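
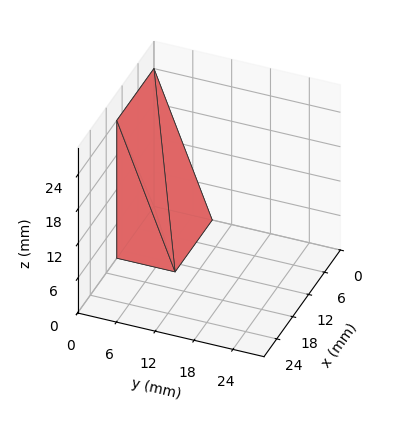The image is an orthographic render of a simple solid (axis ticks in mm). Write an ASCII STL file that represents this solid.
Reading the render: the shape is a wedge (ramp): 14 × 9 mm base, rising to 24 mm along the y=0 edge and sloping linearly to z=0 at y=9 (dimensions read to the nearest mm from the axis ticks). For the STL, each face is triangulated and given an outward normal.

solid part
  facet normal 0.0000 0.0000 -1.0000
    outer loop
      vertex 14.00 9.00 0.00
      vertex 14.00 0.00 0.00
      vertex 0.00 0.00 0.00
    endloop
  endfacet
  facet normal 0.0000 0.0000 -1.0000
    outer loop
      vertex 0.00 9.00 0.00
      vertex 14.00 9.00 0.00
      vertex 0.00 0.00 0.00
    endloop
  endfacet
  facet normal 0.0000 -1.0000 0.0000
    outer loop
      vertex 0.00 0.00 0.00
      vertex 14.00 0.00 0.00
      vertex 14.00 0.00 24.00
    endloop
  endfacet
  facet normal 0.0000 -1.0000 0.0000
    outer loop
      vertex 0.00 0.00 0.00
      vertex 14.00 0.00 24.00
      vertex 0.00 0.00 24.00
    endloop
  endfacet
  facet normal 0.0000 0.9363 0.3511
    outer loop
      vertex 0.00 0.00 24.00
      vertex 14.00 0.00 24.00
      vertex 14.00 9.00 0.00
    endloop
  endfacet
  facet normal 0.0000 0.9363 0.3511
    outer loop
      vertex 0.00 0.00 24.00
      vertex 14.00 9.00 0.00
      vertex 0.00 9.00 0.00
    endloop
  endfacet
  facet normal -1.0000 0.0000 0.0000
    outer loop
      vertex 0.00 0.00 24.00
      vertex 0.00 9.00 0.00
      vertex 0.00 0.00 0.00
    endloop
  endfacet
  facet normal 1.0000 0.0000 0.0000
    outer loop
      vertex 14.00 0.00 0.00
      vertex 14.00 9.00 0.00
      vertex 14.00 0.00 24.00
    endloop
  endfacet
endsolid part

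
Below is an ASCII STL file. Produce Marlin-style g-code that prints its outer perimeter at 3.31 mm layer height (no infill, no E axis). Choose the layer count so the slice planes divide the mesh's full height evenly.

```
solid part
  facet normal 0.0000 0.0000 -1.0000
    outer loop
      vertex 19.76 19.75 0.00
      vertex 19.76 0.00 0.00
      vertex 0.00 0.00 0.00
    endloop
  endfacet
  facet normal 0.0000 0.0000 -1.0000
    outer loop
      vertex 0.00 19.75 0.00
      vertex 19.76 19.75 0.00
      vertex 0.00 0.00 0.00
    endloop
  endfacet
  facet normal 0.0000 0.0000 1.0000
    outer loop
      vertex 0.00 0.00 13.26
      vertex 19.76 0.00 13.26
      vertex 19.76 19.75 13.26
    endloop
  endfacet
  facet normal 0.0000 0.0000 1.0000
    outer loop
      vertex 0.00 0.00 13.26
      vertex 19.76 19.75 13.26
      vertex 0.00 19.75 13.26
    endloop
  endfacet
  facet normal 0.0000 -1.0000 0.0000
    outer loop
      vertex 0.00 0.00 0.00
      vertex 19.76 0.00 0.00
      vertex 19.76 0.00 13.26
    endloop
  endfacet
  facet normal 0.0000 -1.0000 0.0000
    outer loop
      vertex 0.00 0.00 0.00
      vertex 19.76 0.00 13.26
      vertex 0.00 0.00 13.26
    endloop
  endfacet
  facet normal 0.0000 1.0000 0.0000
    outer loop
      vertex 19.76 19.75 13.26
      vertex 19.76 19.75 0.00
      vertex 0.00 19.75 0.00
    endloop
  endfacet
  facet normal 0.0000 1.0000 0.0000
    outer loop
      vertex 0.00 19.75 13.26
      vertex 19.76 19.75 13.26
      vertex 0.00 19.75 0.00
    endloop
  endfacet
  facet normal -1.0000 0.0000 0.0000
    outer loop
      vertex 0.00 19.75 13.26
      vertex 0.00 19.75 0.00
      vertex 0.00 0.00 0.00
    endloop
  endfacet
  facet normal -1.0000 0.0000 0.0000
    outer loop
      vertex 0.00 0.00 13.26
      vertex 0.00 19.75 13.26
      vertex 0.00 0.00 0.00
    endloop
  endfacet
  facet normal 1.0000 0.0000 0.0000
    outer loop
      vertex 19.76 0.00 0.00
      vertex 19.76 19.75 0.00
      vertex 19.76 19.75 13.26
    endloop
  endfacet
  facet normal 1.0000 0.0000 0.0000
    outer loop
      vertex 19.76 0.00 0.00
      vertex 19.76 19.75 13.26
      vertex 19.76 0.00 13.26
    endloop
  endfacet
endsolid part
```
; perimeter-only toolpath
G21 ; units = mm
G90 ; absolute positioning
G28 ; home
; layer 1
G0 Z3.31
G0 X0.00 Y0.00
G1 X19.76 Y0.00
G1 X19.76 Y19.75
G1 X0.00 Y19.75
G1 X0.00 Y0.00
; layer 2
G0 Z6.63
G0 X0.00 Y0.00
G1 X19.76 Y0.00
G1 X19.76 Y19.75
G1 X0.00 Y19.75
G1 X0.00 Y0.00
; layer 3
G0 Z9.95
G0 X0.00 Y0.00
G1 X19.76 Y0.00
G1 X19.76 Y19.75
G1 X0.00 Y19.75
G1 X0.00 Y0.00
; layer 4
G0 Z13.26
G0 X0.00 Y0.00
G1 X19.76 Y0.00
G1 X19.76 Y19.75
G1 X0.00 Y19.75
G1 X0.00 Y0.00
M2 ; end

The solid is a rectangular box, roughly 19.8 × 19.8 mm footprint and 13.3 mm tall. Slicing at Δz = 3.31 mm — 4 equal slices spanning the solid's height, so layer i sits at z = i·h/4 — gives 4 non-empty perimeters. Each is a 4-segment closed polygon; G0 lifts to the layer z and rapids to the start vertex, then G1 traces the edges.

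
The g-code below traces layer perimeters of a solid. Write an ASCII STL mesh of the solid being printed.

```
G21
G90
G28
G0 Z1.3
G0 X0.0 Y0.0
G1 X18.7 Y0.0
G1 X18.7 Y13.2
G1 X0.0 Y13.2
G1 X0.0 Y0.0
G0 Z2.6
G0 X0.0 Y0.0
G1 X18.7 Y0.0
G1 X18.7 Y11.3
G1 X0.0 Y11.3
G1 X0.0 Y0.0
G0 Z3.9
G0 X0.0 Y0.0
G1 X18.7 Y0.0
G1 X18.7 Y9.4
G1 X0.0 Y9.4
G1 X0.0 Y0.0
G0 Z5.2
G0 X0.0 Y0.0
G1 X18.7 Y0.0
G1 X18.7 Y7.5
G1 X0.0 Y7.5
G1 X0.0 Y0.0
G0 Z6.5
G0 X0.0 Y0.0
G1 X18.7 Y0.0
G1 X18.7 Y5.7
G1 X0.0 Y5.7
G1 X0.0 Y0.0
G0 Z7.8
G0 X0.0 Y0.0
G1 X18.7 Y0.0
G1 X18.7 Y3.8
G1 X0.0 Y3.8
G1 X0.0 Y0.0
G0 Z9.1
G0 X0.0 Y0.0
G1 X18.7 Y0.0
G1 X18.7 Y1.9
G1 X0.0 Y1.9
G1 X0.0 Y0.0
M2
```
solid part
  facet normal 0.0000 0.0000 -1.0000
    outer loop
      vertex 18.7 15.1 0.0
      vertex 18.7 0.0 0.0
      vertex 0.0 0.0 0.0
    endloop
  endfacet
  facet normal 0.0000 0.0000 -1.0000
    outer loop
      vertex 0.0 15.1 0.0
      vertex 18.7 15.1 0.0
      vertex 0.0 0.0 0.0
    endloop
  endfacet
  facet normal 0.0000 -1.0000 0.0000
    outer loop
      vertex 0.0 0.0 0.0
      vertex 18.7 0.0 0.0
      vertex 18.7 0.0 10.4
    endloop
  endfacet
  facet normal 0.0000 -1.0000 0.0000
    outer loop
      vertex 0.0 0.0 0.0
      vertex 18.7 0.0 10.4
      vertex 0.0 0.0 10.4
    endloop
  endfacet
  facet normal 0.0000 0.5672 0.8236
    outer loop
      vertex 0.0 0.0 10.4
      vertex 18.7 0.0 10.4
      vertex 18.7 15.1 0.0
    endloop
  endfacet
  facet normal 0.0000 0.5672 0.8236
    outer loop
      vertex 0.0 0.0 10.4
      vertex 18.7 15.1 0.0
      vertex 0.0 15.1 0.0
    endloop
  endfacet
  facet normal -1.0000 0.0000 0.0000
    outer loop
      vertex 0.0 0.0 10.4
      vertex 0.0 15.1 0.0
      vertex 0.0 0.0 0.0
    endloop
  endfacet
  facet normal 1.0000 0.0000 0.0000
    outer loop
      vertex 18.7 0.0 0.0
      vertex 18.7 15.1 0.0
      vertex 18.7 0.0 10.4
    endloop
  endfacet
endsolid part

The G0 Z moves step by Δz≈1.3 mm. The G1 loops shrink linearly with z, so the solid tapers from its base footprint up to z≈10.4. Closing with a flat bottom cap and the tapered top and triangulating gives 8 facets — a wedge (ramp): 18.7 × 15.1 mm base, rising to 10.4 mm along the y=0 edge and sloping linearly to z=0 at y=15.1.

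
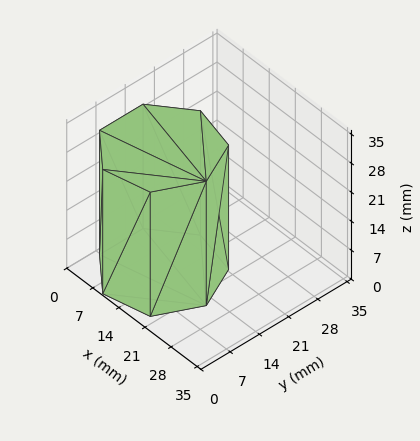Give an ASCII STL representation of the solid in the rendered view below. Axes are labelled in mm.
Reading the render: the shape is a regular 7-sided prism (a cylinder approximated with 7 flat sides), circumscribed radius ≈ 12 mm, height ≈ 30 mm (dimensions read to the nearest mm from the axis ticks). For the STL, each face is triangulated and given an outward normal.

solid part
  facet normal 0.0000 0.0000 -1.0000
    outer loop
      vertex 9.33 23.70 0.00
      vertex 19.48 21.38 0.00
      vertex 24.00 12.00 0.00
    endloop
  endfacet
  facet normal 0.0000 0.0000 -1.0000
    outer loop
      vertex 1.19 17.21 0.00
      vertex 9.33 23.70 0.00
      vertex 24.00 12.00 0.00
    endloop
  endfacet
  facet normal 0.0000 0.0000 -1.0000
    outer loop
      vertex 1.19 6.79 0.00
      vertex 1.19 17.21 0.00
      vertex 24.00 12.00 0.00
    endloop
  endfacet
  facet normal 0.0000 0.0000 -1.0000
    outer loop
      vertex 9.33 0.30 0.00
      vertex 1.19 6.79 0.00
      vertex 24.00 12.00 0.00
    endloop
  endfacet
  facet normal 0.0000 0.0000 -1.0000
    outer loop
      vertex 19.48 2.62 0.00
      vertex 9.33 0.30 0.00
      vertex 24.00 12.00 0.00
    endloop
  endfacet
  facet normal 0.0000 0.0000 1.0000
    outer loop
      vertex 24.00 12.00 30.00
      vertex 19.48 21.38 30.00
      vertex 9.33 23.70 30.00
    endloop
  endfacet
  facet normal 0.0000 0.0000 1.0000
    outer loop
      vertex 24.00 12.00 30.00
      vertex 9.33 23.70 30.00
      vertex 1.19 17.21 30.00
    endloop
  endfacet
  facet normal 0.0000 0.0000 1.0000
    outer loop
      vertex 24.00 12.00 30.00
      vertex 1.19 17.21 30.00
      vertex 1.19 6.79 30.00
    endloop
  endfacet
  facet normal 0.0000 0.0000 1.0000
    outer loop
      vertex 24.00 12.00 30.00
      vertex 1.19 6.79 30.00
      vertex 9.33 0.30 30.00
    endloop
  endfacet
  facet normal 0.0000 0.0000 1.0000
    outer loop
      vertex 24.00 12.00 30.00
      vertex 9.33 0.30 30.00
      vertex 19.48 2.62 30.00
    endloop
  endfacet
  facet normal 0.9009 0.4341 0.0000
    outer loop
      vertex 24.00 12.00 0.00
      vertex 19.48 21.38 0.00
      vertex 19.48 21.38 30.00
    endloop
  endfacet
  facet normal 0.9009 0.4341 0.0000
    outer loop
      vertex 24.00 12.00 0.00
      vertex 19.48 21.38 30.00
      vertex 24.00 12.00 30.00
    endloop
  endfacet
  facet normal 0.2228 0.9749 0.0000
    outer loop
      vertex 19.48 21.38 0.00
      vertex 9.33 23.70 0.00
      vertex 9.33 23.70 30.00
    endloop
  endfacet
  facet normal 0.2228 0.9749 0.0000
    outer loop
      vertex 19.48 21.38 0.00
      vertex 9.33 23.70 30.00
      vertex 19.48 21.38 30.00
    endloop
  endfacet
  facet normal -0.6234 0.7819 0.0000
    outer loop
      vertex 9.33 23.70 0.00
      vertex 1.19 17.21 0.00
      vertex 1.19 17.21 30.00
    endloop
  endfacet
  facet normal -0.6234 0.7819 0.0000
    outer loop
      vertex 9.33 23.70 0.00
      vertex 1.19 17.21 30.00
      vertex 9.33 23.70 30.00
    endloop
  endfacet
  facet normal -1.0000 0.0000 0.0000
    outer loop
      vertex 1.19 17.21 0.00
      vertex 1.19 6.79 0.00
      vertex 1.19 6.79 30.00
    endloop
  endfacet
  facet normal -1.0000 0.0000 0.0000
    outer loop
      vertex 1.19 17.21 0.00
      vertex 1.19 6.79 30.00
      vertex 1.19 17.21 30.00
    endloop
  endfacet
  facet normal -0.6234 -0.7819 0.0000
    outer loop
      vertex 1.19 6.79 0.00
      vertex 9.33 0.30 0.00
      vertex 9.33 0.30 30.00
    endloop
  endfacet
  facet normal -0.6234 -0.7819 0.0000
    outer loop
      vertex 1.19 6.79 0.00
      vertex 9.33 0.30 30.00
      vertex 1.19 6.79 30.00
    endloop
  endfacet
  facet normal 0.2228 -0.9749 0.0000
    outer loop
      vertex 9.33 0.30 0.00
      vertex 19.48 2.62 0.00
      vertex 19.48 2.62 30.00
    endloop
  endfacet
  facet normal 0.2228 -0.9749 0.0000
    outer loop
      vertex 9.33 0.30 0.00
      vertex 19.48 2.62 30.00
      vertex 9.33 0.30 30.00
    endloop
  endfacet
  facet normal 0.9009 -0.4341 0.0000
    outer loop
      vertex 19.48 2.62 0.00
      vertex 24.00 12.00 0.00
      vertex 24.00 12.00 30.00
    endloop
  endfacet
  facet normal 0.9009 -0.4341 0.0000
    outer loop
      vertex 19.48 2.62 0.00
      vertex 24.00 12.00 30.00
      vertex 19.48 2.62 30.00
    endloop
  endfacet
endsolid part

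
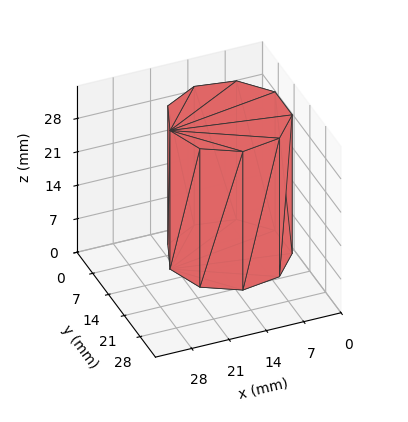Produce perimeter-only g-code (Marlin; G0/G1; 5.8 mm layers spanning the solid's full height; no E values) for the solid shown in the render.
Reading the render: the shape is a regular 9-sided prism (a cylinder approximated with 9 flat sides), circumscribed radius ≈ 11 mm, height ≈ 29 mm (dimensions read to the nearest mm from the axis ticks). For the g-code, the solid's height is divided into equal slices at the stated Δz and each level perimeter traced with G1 moves after a G0 lift.

; perimeter-only toolpath
G21 ; units = mm
G90 ; absolute positioning
G28 ; home
; layer 1
G0 Z5.8
G0 X22.0 Y11.0
G1 X19.4 Y18.1
G1 X12.9 Y21.8
G1 X5.5 Y20.5
G1 X0.7 Y14.8
G1 X0.7 Y7.2
G1 X5.5 Y1.5
G1 X12.9 Y0.2
G1 X19.4 Y3.9
G1 X22.0 Y11.0
; layer 2
G0 Z11.6
G0 X22.0 Y11.0
G1 X19.4 Y18.1
G1 X12.9 Y21.8
G1 X5.5 Y20.5
G1 X0.7 Y14.8
G1 X0.7 Y7.2
G1 X5.5 Y1.5
G1 X12.9 Y0.2
G1 X19.4 Y3.9
G1 X22.0 Y11.0
; layer 3
G0 Z17.4
G0 X22.0 Y11.0
G1 X19.4 Y18.1
G1 X12.9 Y21.8
G1 X5.5 Y20.5
G1 X0.7 Y14.8
G1 X0.7 Y7.2
G1 X5.5 Y1.5
G1 X12.9 Y0.2
G1 X19.4 Y3.9
G1 X22.0 Y11.0
; layer 4
G0 Z23.2
G0 X22.0 Y11.0
G1 X19.4 Y18.1
G1 X12.9 Y21.8
G1 X5.5 Y20.5
G1 X0.7 Y14.8
G1 X0.7 Y7.2
G1 X5.5 Y1.5
G1 X12.9 Y0.2
G1 X19.4 Y3.9
G1 X22.0 Y11.0
; layer 5
G0 Z29.0
G0 X22.0 Y11.0
G1 X19.4 Y18.1
G1 X12.9 Y21.8
G1 X5.5 Y20.5
G1 X0.7 Y14.8
G1 X0.7 Y7.2
G1 X5.5 Y1.5
G1 X12.9 Y0.2
G1 X19.4 Y3.9
G1 X22.0 Y11.0
M2 ; end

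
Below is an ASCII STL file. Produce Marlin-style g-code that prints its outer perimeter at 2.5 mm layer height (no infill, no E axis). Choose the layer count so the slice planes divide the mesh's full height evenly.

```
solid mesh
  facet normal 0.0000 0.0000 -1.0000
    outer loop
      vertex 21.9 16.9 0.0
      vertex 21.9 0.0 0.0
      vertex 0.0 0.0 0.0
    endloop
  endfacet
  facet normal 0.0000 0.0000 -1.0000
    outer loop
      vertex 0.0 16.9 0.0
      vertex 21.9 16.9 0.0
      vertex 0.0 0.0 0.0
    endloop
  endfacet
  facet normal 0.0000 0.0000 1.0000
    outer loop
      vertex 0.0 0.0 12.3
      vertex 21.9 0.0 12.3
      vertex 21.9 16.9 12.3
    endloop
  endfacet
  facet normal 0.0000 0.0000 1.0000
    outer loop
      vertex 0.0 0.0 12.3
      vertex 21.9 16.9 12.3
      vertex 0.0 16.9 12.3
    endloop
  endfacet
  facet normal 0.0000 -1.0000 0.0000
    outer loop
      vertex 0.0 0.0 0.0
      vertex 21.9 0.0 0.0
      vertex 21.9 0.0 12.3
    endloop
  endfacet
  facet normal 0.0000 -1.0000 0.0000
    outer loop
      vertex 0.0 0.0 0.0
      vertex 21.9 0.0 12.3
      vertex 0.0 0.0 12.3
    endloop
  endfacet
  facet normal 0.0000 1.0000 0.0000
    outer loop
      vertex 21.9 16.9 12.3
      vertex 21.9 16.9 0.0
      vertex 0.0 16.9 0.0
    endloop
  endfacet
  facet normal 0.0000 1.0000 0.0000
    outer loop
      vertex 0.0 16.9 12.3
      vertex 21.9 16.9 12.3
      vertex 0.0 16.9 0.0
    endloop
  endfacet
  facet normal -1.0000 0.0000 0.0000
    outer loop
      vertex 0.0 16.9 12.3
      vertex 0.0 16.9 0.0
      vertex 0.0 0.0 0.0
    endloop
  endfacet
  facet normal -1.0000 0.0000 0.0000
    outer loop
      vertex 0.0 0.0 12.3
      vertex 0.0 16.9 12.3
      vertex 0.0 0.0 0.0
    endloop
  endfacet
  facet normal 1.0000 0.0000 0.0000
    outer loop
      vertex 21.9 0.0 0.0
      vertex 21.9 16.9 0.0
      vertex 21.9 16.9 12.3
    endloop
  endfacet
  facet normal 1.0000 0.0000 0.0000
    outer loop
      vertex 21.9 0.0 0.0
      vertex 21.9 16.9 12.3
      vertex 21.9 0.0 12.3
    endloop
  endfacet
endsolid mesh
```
; perimeter-only toolpath
G21 ; units = mm
G90 ; absolute positioning
G28 ; home
; layer 1
G0 Z2.5
G0 X0.0 Y0.0
G1 X21.9 Y0.0
G1 X21.9 Y16.9
G1 X0.0 Y16.9
G1 X0.0 Y0.0
; layer 2
G0 Z4.9
G0 X0.0 Y0.0
G1 X21.9 Y0.0
G1 X21.9 Y16.9
G1 X0.0 Y16.9
G1 X0.0 Y0.0
; layer 3
G0 Z7.4
G0 X0.0 Y0.0
G1 X21.9 Y0.0
G1 X21.9 Y16.9
G1 X0.0 Y16.9
G1 X0.0 Y0.0
; layer 4
G0 Z9.8
G0 X0.0 Y0.0
G1 X21.9 Y0.0
G1 X21.9 Y16.9
G1 X0.0 Y16.9
G1 X0.0 Y0.0
; layer 5
G0 Z12.3
G0 X0.0 Y0.0
G1 X21.9 Y0.0
G1 X21.9 Y16.9
G1 X0.0 Y16.9
G1 X0.0 Y0.0
M2 ; end

The solid is a rectangular box, roughly 21.9 × 16.9 mm footprint and 12.3 mm tall. Slicing at Δz = 2.5 mm — 5 equal slices spanning the solid's height, so layer i sits at z = i·h/5 — gives 5 non-empty perimeters. Each is a 4-segment closed polygon; G0 lifts to the layer z and rapids to the start vertex, then G1 traces the edges.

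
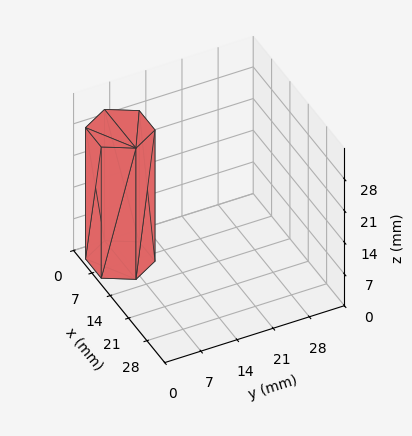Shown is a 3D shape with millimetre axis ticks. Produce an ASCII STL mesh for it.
Reading the render: the shape is a regular 6-sided prism (a cylinder approximated with 6 flat sides), circumscribed radius ≈ 6 mm, height ≈ 29 mm (dimensions read to the nearest mm from the axis ticks). For the STL, each face is triangulated and given an outward normal.

solid part
  facet normal 0.0000 0.0000 -1.0000
    outer loop
      vertex 3.0 11.2 0.0
      vertex 9.0 11.2 0.0
      vertex 12.0 6.0 0.0
    endloop
  endfacet
  facet normal 0.0000 0.0000 -1.0000
    outer loop
      vertex 0.0 6.0 0.0
      vertex 3.0 11.2 0.0
      vertex 12.0 6.0 0.0
    endloop
  endfacet
  facet normal 0.0000 0.0000 -1.0000
    outer loop
      vertex 3.0 0.8 0.0
      vertex 0.0 6.0 0.0
      vertex 12.0 6.0 0.0
    endloop
  endfacet
  facet normal 0.0000 0.0000 -1.0000
    outer loop
      vertex 9.0 0.8 0.0
      vertex 3.0 0.8 0.0
      vertex 12.0 6.0 0.0
    endloop
  endfacet
  facet normal 0.0000 0.0000 1.0000
    outer loop
      vertex 12.0 6.0 29.0
      vertex 9.0 11.2 29.0
      vertex 3.0 11.2 29.0
    endloop
  endfacet
  facet normal 0.0000 0.0000 1.0000
    outer loop
      vertex 12.0 6.0 29.0
      vertex 3.0 11.2 29.0
      vertex 0.0 6.0 29.0
    endloop
  endfacet
  facet normal 0.0000 0.0000 1.0000
    outer loop
      vertex 12.0 6.0 29.0
      vertex 0.0 6.0 29.0
      vertex 3.0 0.8 29.0
    endloop
  endfacet
  facet normal 0.0000 0.0000 1.0000
    outer loop
      vertex 12.0 6.0 29.0
      vertex 3.0 0.8 29.0
      vertex 9.0 0.8 29.0
    endloop
  endfacet
  facet normal 0.8662 0.4997 0.0000
    outer loop
      vertex 12.0 6.0 0.0
      vertex 9.0 11.2 0.0
      vertex 9.0 11.2 29.0
    endloop
  endfacet
  facet normal 0.8662 0.4997 0.0000
    outer loop
      vertex 12.0 6.0 0.0
      vertex 9.0 11.2 29.0
      vertex 12.0 6.0 29.0
    endloop
  endfacet
  facet normal 0.0000 1.0000 0.0000
    outer loop
      vertex 9.0 11.2 0.0
      vertex 3.0 11.2 0.0
      vertex 3.0 11.2 29.0
    endloop
  endfacet
  facet normal 0.0000 1.0000 0.0000
    outer loop
      vertex 9.0 11.2 0.0
      vertex 3.0 11.2 29.0
      vertex 9.0 11.2 29.0
    endloop
  endfacet
  facet normal -0.8662 0.4997 0.0000
    outer loop
      vertex 3.0 11.2 0.0
      vertex 0.0 6.0 0.0
      vertex 0.0 6.0 29.0
    endloop
  endfacet
  facet normal -0.8662 0.4997 0.0000
    outer loop
      vertex 3.0 11.2 0.0
      vertex 0.0 6.0 29.0
      vertex 3.0 11.2 29.0
    endloop
  endfacet
  facet normal -0.8662 -0.4997 0.0000
    outer loop
      vertex 0.0 6.0 0.0
      vertex 3.0 0.8 0.0
      vertex 3.0 0.8 29.0
    endloop
  endfacet
  facet normal -0.8662 -0.4997 0.0000
    outer loop
      vertex 0.0 6.0 0.0
      vertex 3.0 0.8 29.0
      vertex 0.0 6.0 29.0
    endloop
  endfacet
  facet normal 0.0000 -1.0000 0.0000
    outer loop
      vertex 3.0 0.8 0.0
      vertex 9.0 0.8 0.0
      vertex 9.0 0.8 29.0
    endloop
  endfacet
  facet normal 0.0000 -1.0000 0.0000
    outer loop
      vertex 3.0 0.8 0.0
      vertex 9.0 0.8 29.0
      vertex 3.0 0.8 29.0
    endloop
  endfacet
  facet normal 0.8662 -0.4997 0.0000
    outer loop
      vertex 9.0 0.8 0.0
      vertex 12.0 6.0 0.0
      vertex 12.0 6.0 29.0
    endloop
  endfacet
  facet normal 0.8662 -0.4997 0.0000
    outer loop
      vertex 9.0 0.8 0.0
      vertex 12.0 6.0 29.0
      vertex 9.0 0.8 29.0
    endloop
  endfacet
endsolid part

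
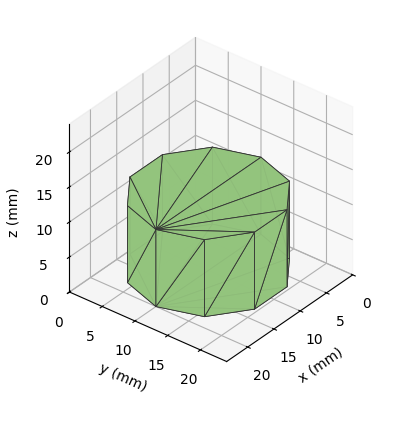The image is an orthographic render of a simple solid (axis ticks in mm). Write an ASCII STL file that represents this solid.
Reading the render: the shape is a regular 10-sided prism (a cylinder approximated with 10 flat sides), circumscribed radius ≈ 10 mm, height ≈ 11 mm (dimensions read to the nearest mm from the axis ticks). For the STL, each face is triangulated and given an outward normal.

solid part
  facet normal 0.0000 0.0000 -1.0000
    outer loop
      vertex 13.09 19.51 0.00
      vertex 18.09 15.88 0.00
      vertex 20.00 10.00 0.00
    endloop
  endfacet
  facet normal 0.0000 0.0000 -1.0000
    outer loop
      vertex 6.91 19.51 0.00
      vertex 13.09 19.51 0.00
      vertex 20.00 10.00 0.00
    endloop
  endfacet
  facet normal 0.0000 0.0000 -1.0000
    outer loop
      vertex 1.91 15.88 0.00
      vertex 6.91 19.51 0.00
      vertex 20.00 10.00 0.00
    endloop
  endfacet
  facet normal 0.0000 0.0000 -1.0000
    outer loop
      vertex 0.00 10.00 0.00
      vertex 1.91 15.88 0.00
      vertex 20.00 10.00 0.00
    endloop
  endfacet
  facet normal 0.0000 0.0000 -1.0000
    outer loop
      vertex 1.91 4.12 0.00
      vertex 0.00 10.00 0.00
      vertex 20.00 10.00 0.00
    endloop
  endfacet
  facet normal 0.0000 0.0000 -1.0000
    outer loop
      vertex 6.91 0.49 0.00
      vertex 1.91 4.12 0.00
      vertex 20.00 10.00 0.00
    endloop
  endfacet
  facet normal 0.0000 0.0000 -1.0000
    outer loop
      vertex 13.09 0.49 0.00
      vertex 6.91 0.49 0.00
      vertex 20.00 10.00 0.00
    endloop
  endfacet
  facet normal 0.0000 0.0000 -1.0000
    outer loop
      vertex 18.09 4.12 0.00
      vertex 13.09 0.49 0.00
      vertex 20.00 10.00 0.00
    endloop
  endfacet
  facet normal 0.0000 0.0000 1.0000
    outer loop
      vertex 20.00 10.00 11.00
      vertex 18.09 15.88 11.00
      vertex 13.09 19.51 11.00
    endloop
  endfacet
  facet normal 0.0000 0.0000 1.0000
    outer loop
      vertex 20.00 10.00 11.00
      vertex 13.09 19.51 11.00
      vertex 6.91 19.51 11.00
    endloop
  endfacet
  facet normal 0.0000 0.0000 1.0000
    outer loop
      vertex 20.00 10.00 11.00
      vertex 6.91 19.51 11.00
      vertex 1.91 15.88 11.00
    endloop
  endfacet
  facet normal 0.0000 0.0000 1.0000
    outer loop
      vertex 20.00 10.00 11.00
      vertex 1.91 15.88 11.00
      vertex 0.00 10.00 11.00
    endloop
  endfacet
  facet normal 0.0000 0.0000 1.0000
    outer loop
      vertex 20.00 10.00 11.00
      vertex 0.00 10.00 11.00
      vertex 1.91 4.12 11.00
    endloop
  endfacet
  facet normal 0.0000 0.0000 1.0000
    outer loop
      vertex 20.00 10.00 11.00
      vertex 1.91 4.12 11.00
      vertex 6.91 0.49 11.00
    endloop
  endfacet
  facet normal 0.0000 0.0000 1.0000
    outer loop
      vertex 20.00 10.00 11.00
      vertex 6.91 0.49 11.00
      vertex 13.09 0.49 11.00
    endloop
  endfacet
  facet normal 0.0000 0.0000 1.0000
    outer loop
      vertex 20.00 10.00 11.00
      vertex 13.09 0.49 11.00
      vertex 18.09 4.12 11.00
    endloop
  endfacet
  facet normal 0.9511 0.3089 0.0000
    outer loop
      vertex 20.00 10.00 0.00
      vertex 18.09 15.88 0.00
      vertex 18.09 15.88 11.00
    endloop
  endfacet
  facet normal 0.9511 0.3089 0.0000
    outer loop
      vertex 20.00 10.00 0.00
      vertex 18.09 15.88 11.00
      vertex 20.00 10.00 11.00
    endloop
  endfacet
  facet normal 0.5875 0.8092 0.0000
    outer loop
      vertex 18.09 15.88 0.00
      vertex 13.09 19.51 0.00
      vertex 13.09 19.51 11.00
    endloop
  endfacet
  facet normal 0.5875 0.8092 0.0000
    outer loop
      vertex 18.09 15.88 0.00
      vertex 13.09 19.51 11.00
      vertex 18.09 15.88 11.00
    endloop
  endfacet
  facet normal 0.0000 1.0000 0.0000
    outer loop
      vertex 13.09 19.51 0.00
      vertex 6.91 19.51 0.00
      vertex 6.91 19.51 11.00
    endloop
  endfacet
  facet normal 0.0000 1.0000 0.0000
    outer loop
      vertex 13.09 19.51 0.00
      vertex 6.91 19.51 11.00
      vertex 13.09 19.51 11.00
    endloop
  endfacet
  facet normal -0.5875 0.8092 0.0000
    outer loop
      vertex 6.91 19.51 0.00
      vertex 1.91 15.88 0.00
      vertex 1.91 15.88 11.00
    endloop
  endfacet
  facet normal -0.5875 0.8092 0.0000
    outer loop
      vertex 6.91 19.51 0.00
      vertex 1.91 15.88 11.00
      vertex 6.91 19.51 11.00
    endloop
  endfacet
  facet normal -0.9511 0.3089 0.0000
    outer loop
      vertex 1.91 15.88 0.00
      vertex 0.00 10.00 0.00
      vertex 0.00 10.00 11.00
    endloop
  endfacet
  facet normal -0.9511 0.3089 0.0000
    outer loop
      vertex 1.91 15.88 0.00
      vertex 0.00 10.00 11.00
      vertex 1.91 15.88 11.00
    endloop
  endfacet
  facet normal -0.9511 -0.3089 0.0000
    outer loop
      vertex 0.00 10.00 0.00
      vertex 1.91 4.12 0.00
      vertex 1.91 4.12 11.00
    endloop
  endfacet
  facet normal -0.9511 -0.3089 0.0000
    outer loop
      vertex 0.00 10.00 0.00
      vertex 1.91 4.12 11.00
      vertex 0.00 10.00 11.00
    endloop
  endfacet
  facet normal -0.5875 -0.8092 0.0000
    outer loop
      vertex 1.91 4.12 0.00
      vertex 6.91 0.49 0.00
      vertex 6.91 0.49 11.00
    endloop
  endfacet
  facet normal -0.5875 -0.8092 0.0000
    outer loop
      vertex 1.91 4.12 0.00
      vertex 6.91 0.49 11.00
      vertex 1.91 4.12 11.00
    endloop
  endfacet
  facet normal 0.0000 -1.0000 0.0000
    outer loop
      vertex 6.91 0.49 0.00
      vertex 13.09 0.49 0.00
      vertex 13.09 0.49 11.00
    endloop
  endfacet
  facet normal 0.0000 -1.0000 0.0000
    outer loop
      vertex 6.91 0.49 0.00
      vertex 13.09 0.49 11.00
      vertex 6.91 0.49 11.00
    endloop
  endfacet
  facet normal 0.5875 -0.8092 0.0000
    outer loop
      vertex 13.09 0.49 0.00
      vertex 18.09 4.12 0.00
      vertex 18.09 4.12 11.00
    endloop
  endfacet
  facet normal 0.5875 -0.8092 0.0000
    outer loop
      vertex 13.09 0.49 0.00
      vertex 18.09 4.12 11.00
      vertex 13.09 0.49 11.00
    endloop
  endfacet
  facet normal 0.9511 -0.3089 0.0000
    outer loop
      vertex 18.09 4.12 0.00
      vertex 20.00 10.00 0.00
      vertex 20.00 10.00 11.00
    endloop
  endfacet
  facet normal 0.9511 -0.3089 0.0000
    outer loop
      vertex 18.09 4.12 0.00
      vertex 20.00 10.00 11.00
      vertex 18.09 4.12 11.00
    endloop
  endfacet
endsolid part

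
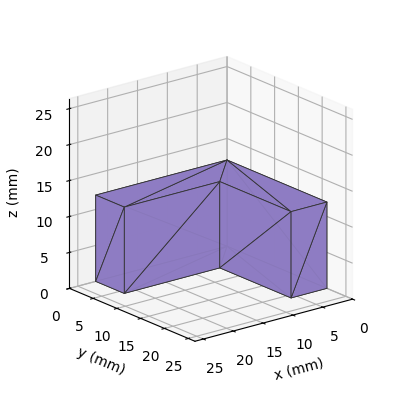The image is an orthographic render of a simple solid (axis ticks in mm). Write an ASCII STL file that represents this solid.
Reading the render: the shape is an L-shaped prism: outer 22 × 21 mm, arm thicknesses ≈ 6 mm (horizontal) and 6 mm (vertical), extruded 12 mm in z (dimensions read to the nearest mm from the axis ticks). For the STL, each face is triangulated and given an outward normal.

solid part
  facet normal 0.0000 0.0000 -1.0000
    outer loop
      vertex 22.00 6.00 0.00
      vertex 22.00 0.00 0.00
      vertex 0.00 0.00 0.00
    endloop
  endfacet
  facet normal 0.0000 0.0000 -1.0000
    outer loop
      vertex 6.00 6.00 0.00
      vertex 22.00 6.00 0.00
      vertex 0.00 0.00 0.00
    endloop
  endfacet
  facet normal 0.0000 0.0000 -1.0000
    outer loop
      vertex 6.00 21.00 0.00
      vertex 6.00 6.00 0.00
      vertex 0.00 0.00 0.00
    endloop
  endfacet
  facet normal 0.0000 0.0000 -1.0000
    outer loop
      vertex 0.00 21.00 0.00
      vertex 6.00 21.00 0.00
      vertex 0.00 0.00 0.00
    endloop
  endfacet
  facet normal 0.0000 0.0000 1.0000
    outer loop
      vertex 0.00 0.00 12.00
      vertex 22.00 0.00 12.00
      vertex 22.00 6.00 12.00
    endloop
  endfacet
  facet normal 0.0000 0.0000 1.0000
    outer loop
      vertex 0.00 0.00 12.00
      vertex 22.00 6.00 12.00
      vertex 6.00 6.00 12.00
    endloop
  endfacet
  facet normal 0.0000 0.0000 1.0000
    outer loop
      vertex 0.00 0.00 12.00
      vertex 6.00 6.00 12.00
      vertex 6.00 21.00 12.00
    endloop
  endfacet
  facet normal 0.0000 0.0000 1.0000
    outer loop
      vertex 0.00 0.00 12.00
      vertex 6.00 21.00 12.00
      vertex 0.00 21.00 12.00
    endloop
  endfacet
  facet normal 0.0000 -1.0000 0.0000
    outer loop
      vertex 0.00 0.00 0.00
      vertex 22.00 0.00 0.00
      vertex 22.00 0.00 12.00
    endloop
  endfacet
  facet normal 0.0000 -1.0000 0.0000
    outer loop
      vertex 0.00 0.00 0.00
      vertex 22.00 0.00 12.00
      vertex 0.00 0.00 12.00
    endloop
  endfacet
  facet normal 1.0000 0.0000 0.0000
    outer loop
      vertex 22.00 0.00 0.00
      vertex 22.00 6.00 0.00
      vertex 22.00 6.00 12.00
    endloop
  endfacet
  facet normal 1.0000 0.0000 0.0000
    outer loop
      vertex 22.00 0.00 0.00
      vertex 22.00 6.00 12.00
      vertex 22.00 0.00 12.00
    endloop
  endfacet
  facet normal 0.0000 1.0000 0.0000
    outer loop
      vertex 22.00 6.00 0.00
      vertex 6.00 6.00 0.00
      vertex 6.00 6.00 12.00
    endloop
  endfacet
  facet normal 0.0000 1.0000 0.0000
    outer loop
      vertex 22.00 6.00 0.00
      vertex 6.00 6.00 12.00
      vertex 22.00 6.00 12.00
    endloop
  endfacet
  facet normal 1.0000 0.0000 0.0000
    outer loop
      vertex 6.00 6.00 0.00
      vertex 6.00 21.00 0.00
      vertex 6.00 21.00 12.00
    endloop
  endfacet
  facet normal 1.0000 0.0000 0.0000
    outer loop
      vertex 6.00 6.00 0.00
      vertex 6.00 21.00 12.00
      vertex 6.00 6.00 12.00
    endloop
  endfacet
  facet normal 0.0000 1.0000 0.0000
    outer loop
      vertex 6.00 21.00 0.00
      vertex 0.00 21.00 0.00
      vertex 0.00 21.00 12.00
    endloop
  endfacet
  facet normal 0.0000 1.0000 0.0000
    outer loop
      vertex 6.00 21.00 0.00
      vertex 0.00 21.00 12.00
      vertex 6.00 21.00 12.00
    endloop
  endfacet
  facet normal -1.0000 0.0000 0.0000
    outer loop
      vertex 0.00 21.00 0.00
      vertex 0.00 0.00 0.00
      vertex 0.00 0.00 12.00
    endloop
  endfacet
  facet normal -1.0000 0.0000 0.0000
    outer loop
      vertex 0.00 21.00 0.00
      vertex 0.00 0.00 12.00
      vertex 0.00 21.00 12.00
    endloop
  endfacet
endsolid part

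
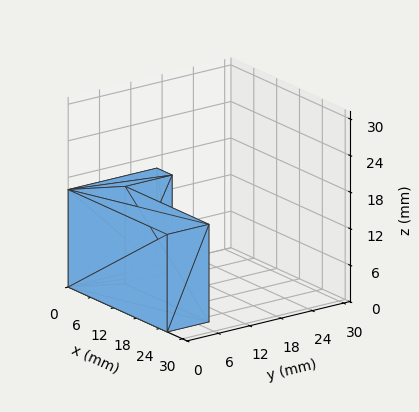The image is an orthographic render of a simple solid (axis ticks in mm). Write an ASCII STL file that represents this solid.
Reading the render: the shape is an L-shaped prism: outer 26 × 17 mm, arm thicknesses ≈ 8 mm (horizontal) and 4 mm (vertical), extruded 16 mm in z (dimensions read to the nearest mm from the axis ticks). For the STL, each face is triangulated and given an outward normal.

solid part
  facet normal 0.0000 0.0000 -1.0000
    outer loop
      vertex 26.00 8.00 0.00
      vertex 26.00 0.00 0.00
      vertex 0.00 0.00 0.00
    endloop
  endfacet
  facet normal 0.0000 0.0000 -1.0000
    outer loop
      vertex 4.00 8.00 0.00
      vertex 26.00 8.00 0.00
      vertex 0.00 0.00 0.00
    endloop
  endfacet
  facet normal 0.0000 0.0000 -1.0000
    outer loop
      vertex 4.00 17.00 0.00
      vertex 4.00 8.00 0.00
      vertex 0.00 0.00 0.00
    endloop
  endfacet
  facet normal 0.0000 0.0000 -1.0000
    outer loop
      vertex 0.00 17.00 0.00
      vertex 4.00 17.00 0.00
      vertex 0.00 0.00 0.00
    endloop
  endfacet
  facet normal 0.0000 0.0000 1.0000
    outer loop
      vertex 0.00 0.00 16.00
      vertex 26.00 0.00 16.00
      vertex 26.00 8.00 16.00
    endloop
  endfacet
  facet normal 0.0000 0.0000 1.0000
    outer loop
      vertex 0.00 0.00 16.00
      vertex 26.00 8.00 16.00
      vertex 4.00 8.00 16.00
    endloop
  endfacet
  facet normal 0.0000 0.0000 1.0000
    outer loop
      vertex 0.00 0.00 16.00
      vertex 4.00 8.00 16.00
      vertex 4.00 17.00 16.00
    endloop
  endfacet
  facet normal 0.0000 0.0000 1.0000
    outer loop
      vertex 0.00 0.00 16.00
      vertex 4.00 17.00 16.00
      vertex 0.00 17.00 16.00
    endloop
  endfacet
  facet normal 0.0000 -1.0000 0.0000
    outer loop
      vertex 0.00 0.00 0.00
      vertex 26.00 0.00 0.00
      vertex 26.00 0.00 16.00
    endloop
  endfacet
  facet normal 0.0000 -1.0000 0.0000
    outer loop
      vertex 0.00 0.00 0.00
      vertex 26.00 0.00 16.00
      vertex 0.00 0.00 16.00
    endloop
  endfacet
  facet normal 1.0000 0.0000 0.0000
    outer loop
      vertex 26.00 0.00 0.00
      vertex 26.00 8.00 0.00
      vertex 26.00 8.00 16.00
    endloop
  endfacet
  facet normal 1.0000 0.0000 0.0000
    outer loop
      vertex 26.00 0.00 0.00
      vertex 26.00 8.00 16.00
      vertex 26.00 0.00 16.00
    endloop
  endfacet
  facet normal 0.0000 1.0000 0.0000
    outer loop
      vertex 26.00 8.00 0.00
      vertex 4.00 8.00 0.00
      vertex 4.00 8.00 16.00
    endloop
  endfacet
  facet normal 0.0000 1.0000 0.0000
    outer loop
      vertex 26.00 8.00 0.00
      vertex 4.00 8.00 16.00
      vertex 26.00 8.00 16.00
    endloop
  endfacet
  facet normal 1.0000 0.0000 0.0000
    outer loop
      vertex 4.00 8.00 0.00
      vertex 4.00 17.00 0.00
      vertex 4.00 17.00 16.00
    endloop
  endfacet
  facet normal 1.0000 0.0000 0.0000
    outer loop
      vertex 4.00 8.00 0.00
      vertex 4.00 17.00 16.00
      vertex 4.00 8.00 16.00
    endloop
  endfacet
  facet normal 0.0000 1.0000 0.0000
    outer loop
      vertex 4.00 17.00 0.00
      vertex 0.00 17.00 0.00
      vertex 0.00 17.00 16.00
    endloop
  endfacet
  facet normal 0.0000 1.0000 0.0000
    outer loop
      vertex 4.00 17.00 0.00
      vertex 0.00 17.00 16.00
      vertex 4.00 17.00 16.00
    endloop
  endfacet
  facet normal -1.0000 0.0000 0.0000
    outer loop
      vertex 0.00 17.00 0.00
      vertex 0.00 0.00 0.00
      vertex 0.00 0.00 16.00
    endloop
  endfacet
  facet normal -1.0000 0.0000 0.0000
    outer loop
      vertex 0.00 17.00 0.00
      vertex 0.00 0.00 16.00
      vertex 0.00 17.00 16.00
    endloop
  endfacet
endsolid part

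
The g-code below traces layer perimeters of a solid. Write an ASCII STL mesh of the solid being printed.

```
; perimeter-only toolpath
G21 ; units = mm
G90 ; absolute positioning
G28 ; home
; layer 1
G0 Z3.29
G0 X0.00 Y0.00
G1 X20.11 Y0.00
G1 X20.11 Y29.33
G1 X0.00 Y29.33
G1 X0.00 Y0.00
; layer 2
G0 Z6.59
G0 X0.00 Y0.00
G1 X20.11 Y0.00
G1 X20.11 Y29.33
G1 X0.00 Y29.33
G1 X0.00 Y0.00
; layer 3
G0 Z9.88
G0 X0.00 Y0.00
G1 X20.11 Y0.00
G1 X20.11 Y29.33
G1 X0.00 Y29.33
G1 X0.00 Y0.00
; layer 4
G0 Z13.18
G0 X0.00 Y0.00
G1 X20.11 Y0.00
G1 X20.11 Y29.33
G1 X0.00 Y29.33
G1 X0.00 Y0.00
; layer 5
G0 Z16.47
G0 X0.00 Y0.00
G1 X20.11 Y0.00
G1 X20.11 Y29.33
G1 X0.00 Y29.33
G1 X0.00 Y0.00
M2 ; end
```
solid part
  facet normal 0.0000 0.0000 -1.0000
    outer loop
      vertex 20.11 29.33 0.00
      vertex 20.11 0.00 0.00
      vertex 0.00 0.00 0.00
    endloop
  endfacet
  facet normal 0.0000 0.0000 -1.0000
    outer loop
      vertex 0.00 29.33 0.00
      vertex 20.11 29.33 0.00
      vertex 0.00 0.00 0.00
    endloop
  endfacet
  facet normal 0.0000 0.0000 1.0000
    outer loop
      vertex 0.00 0.00 16.47
      vertex 20.11 0.00 16.47
      vertex 20.11 29.33 16.47
    endloop
  endfacet
  facet normal 0.0000 0.0000 1.0000
    outer loop
      vertex 0.00 0.00 16.47
      vertex 20.11 29.33 16.47
      vertex 0.00 29.33 16.47
    endloop
  endfacet
  facet normal 0.0000 -1.0000 0.0000
    outer loop
      vertex 0.00 0.00 0.00
      vertex 20.11 0.00 0.00
      vertex 20.11 0.00 16.47
    endloop
  endfacet
  facet normal 0.0000 -1.0000 0.0000
    outer loop
      vertex 0.00 0.00 0.00
      vertex 20.11 0.00 16.47
      vertex 0.00 0.00 16.47
    endloop
  endfacet
  facet normal 0.0000 1.0000 0.0000
    outer loop
      vertex 20.11 29.33 16.47
      vertex 20.11 29.33 0.00
      vertex 0.00 29.33 0.00
    endloop
  endfacet
  facet normal 0.0000 1.0000 0.0000
    outer loop
      vertex 0.00 29.33 16.47
      vertex 20.11 29.33 16.47
      vertex 0.00 29.33 0.00
    endloop
  endfacet
  facet normal -1.0000 0.0000 0.0000
    outer loop
      vertex 0.00 29.33 16.47
      vertex 0.00 29.33 0.00
      vertex 0.00 0.00 0.00
    endloop
  endfacet
  facet normal -1.0000 0.0000 0.0000
    outer loop
      vertex 0.00 0.00 16.47
      vertex 0.00 29.33 16.47
      vertex 0.00 0.00 0.00
    endloop
  endfacet
  facet normal 1.0000 0.0000 0.0000
    outer loop
      vertex 20.11 0.00 0.00
      vertex 20.11 29.33 0.00
      vertex 20.11 29.33 16.47
    endloop
  endfacet
  facet normal 1.0000 0.0000 0.0000
    outer loop
      vertex 20.11 0.00 0.00
      vertex 20.11 29.33 16.47
      vertex 20.11 0.00 16.47
    endloop
  endfacet
endsolid part

The G0 Z moves step by Δz≈3.29 mm. Every layer's G1 loop is the same polygon, so the solid is a straight extrusion of it from z=0 to z≈16.5. Closing with flat bottom and top caps and triangulating gives 12 facets — a rectangular box, roughly 20.1 × 29.3 mm footprint and 16.5 mm tall.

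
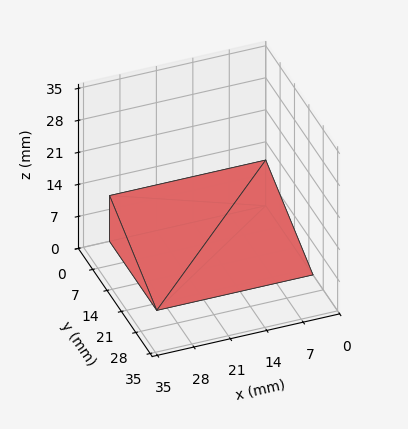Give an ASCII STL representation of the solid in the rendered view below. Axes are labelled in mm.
Reading the render: the shape is a wedge (ramp): 30 × 23 mm base, rising to 10 mm along the y=0 edge and sloping linearly to z=0 at y=23 (dimensions read to the nearest mm from the axis ticks). For the STL, each face is triangulated and given an outward normal.

solid part
  facet normal 0.0000 0.0000 -1.0000
    outer loop
      vertex 30.0 23.0 0.0
      vertex 30.0 0.0 0.0
      vertex 0.0 0.0 0.0
    endloop
  endfacet
  facet normal 0.0000 0.0000 -1.0000
    outer loop
      vertex 0.0 23.0 0.0
      vertex 30.0 23.0 0.0
      vertex 0.0 0.0 0.0
    endloop
  endfacet
  facet normal 0.0000 -1.0000 0.0000
    outer loop
      vertex 0.0 0.0 0.0
      vertex 30.0 0.0 0.0
      vertex 30.0 0.0 10.0
    endloop
  endfacet
  facet normal 0.0000 -1.0000 0.0000
    outer loop
      vertex 0.0 0.0 0.0
      vertex 30.0 0.0 10.0
      vertex 0.0 0.0 10.0
    endloop
  endfacet
  facet normal 0.0000 0.3987 0.9171
    outer loop
      vertex 0.0 0.0 10.0
      vertex 30.0 0.0 10.0
      vertex 30.0 23.0 0.0
    endloop
  endfacet
  facet normal 0.0000 0.3987 0.9171
    outer loop
      vertex 0.0 0.0 10.0
      vertex 30.0 23.0 0.0
      vertex 0.0 23.0 0.0
    endloop
  endfacet
  facet normal -1.0000 0.0000 0.0000
    outer loop
      vertex 0.0 0.0 10.0
      vertex 0.0 23.0 0.0
      vertex 0.0 0.0 0.0
    endloop
  endfacet
  facet normal 1.0000 0.0000 0.0000
    outer loop
      vertex 30.0 0.0 0.0
      vertex 30.0 23.0 0.0
      vertex 30.0 0.0 10.0
    endloop
  endfacet
endsolid part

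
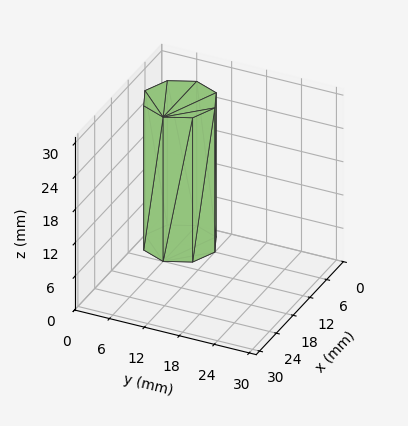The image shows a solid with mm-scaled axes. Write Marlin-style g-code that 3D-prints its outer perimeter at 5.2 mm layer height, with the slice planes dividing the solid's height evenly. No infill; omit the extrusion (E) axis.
Reading the render: the shape is a regular 8-sided prism (a cylinder approximated with 8 flat sides), circumscribed radius ≈ 6 mm, height ≈ 26 mm (dimensions read to the nearest mm from the axis ticks). For the g-code, the solid's height is divided into equal slices at the stated Δz and each level perimeter traced with G1 moves after a G0 lift.

; perimeter-only toolpath
G21 ; units = mm
G90 ; absolute positioning
G28 ; home
; layer 1
G0 Z5.2
G0 X12.0 Y6.0
G1 X10.2 Y10.2
G1 X6.0 Y12.0
G1 X1.8 Y10.2
G1 X0.0 Y6.0
G1 X1.8 Y1.8
G1 X6.0 Y0.0
G1 X10.2 Y1.8
G1 X12.0 Y6.0
; layer 2
G0 Z10.4
G0 X12.0 Y6.0
G1 X10.2 Y10.2
G1 X6.0 Y12.0
G1 X1.8 Y10.2
G1 X0.0 Y6.0
G1 X1.8 Y1.8
G1 X6.0 Y0.0
G1 X10.2 Y1.8
G1 X12.0 Y6.0
; layer 3
G0 Z15.6
G0 X12.0 Y6.0
G1 X10.2 Y10.2
G1 X6.0 Y12.0
G1 X1.8 Y10.2
G1 X0.0 Y6.0
G1 X1.8 Y1.8
G1 X6.0 Y0.0
G1 X10.2 Y1.8
G1 X12.0 Y6.0
; layer 4
G0 Z20.8
G0 X12.0 Y6.0
G1 X10.2 Y10.2
G1 X6.0 Y12.0
G1 X1.8 Y10.2
G1 X0.0 Y6.0
G1 X1.8 Y1.8
G1 X6.0 Y0.0
G1 X10.2 Y1.8
G1 X12.0 Y6.0
; layer 5
G0 Z26.0
G0 X12.0 Y6.0
G1 X10.2 Y10.2
G1 X6.0 Y12.0
G1 X1.8 Y10.2
G1 X0.0 Y6.0
G1 X1.8 Y1.8
G1 X6.0 Y0.0
G1 X10.2 Y1.8
G1 X12.0 Y6.0
M2 ; end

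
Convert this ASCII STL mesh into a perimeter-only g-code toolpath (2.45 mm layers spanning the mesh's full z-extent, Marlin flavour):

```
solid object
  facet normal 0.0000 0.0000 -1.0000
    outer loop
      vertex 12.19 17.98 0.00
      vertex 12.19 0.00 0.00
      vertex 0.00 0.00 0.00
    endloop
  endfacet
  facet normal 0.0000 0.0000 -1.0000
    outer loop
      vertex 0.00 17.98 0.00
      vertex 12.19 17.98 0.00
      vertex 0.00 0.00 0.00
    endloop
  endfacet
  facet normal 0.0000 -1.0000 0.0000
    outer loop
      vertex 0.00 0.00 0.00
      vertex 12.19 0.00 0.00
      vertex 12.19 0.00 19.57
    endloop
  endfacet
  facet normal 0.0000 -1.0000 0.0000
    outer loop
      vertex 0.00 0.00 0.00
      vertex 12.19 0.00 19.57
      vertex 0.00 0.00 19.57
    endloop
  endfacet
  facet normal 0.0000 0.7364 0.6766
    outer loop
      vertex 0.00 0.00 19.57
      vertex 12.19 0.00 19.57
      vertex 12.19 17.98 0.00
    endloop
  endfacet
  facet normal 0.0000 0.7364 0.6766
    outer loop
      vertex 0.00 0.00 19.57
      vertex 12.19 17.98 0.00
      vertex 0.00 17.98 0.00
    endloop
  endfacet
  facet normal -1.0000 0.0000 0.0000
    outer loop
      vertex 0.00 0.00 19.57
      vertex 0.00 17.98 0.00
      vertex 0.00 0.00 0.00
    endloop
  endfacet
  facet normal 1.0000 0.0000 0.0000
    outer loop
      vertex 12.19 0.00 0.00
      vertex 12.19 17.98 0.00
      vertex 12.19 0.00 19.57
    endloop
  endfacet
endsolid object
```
; perimeter-only toolpath
G21 ; units = mm
G90 ; absolute positioning
G28 ; home
; layer 1
G0 Z2.45
G0 X0.00 Y0.00
G1 X12.19 Y0.00
G1 X12.19 Y15.73
G1 X0.00 Y15.73
G1 X0.00 Y0.00
; layer 2
G0 Z4.89
G0 X0.00 Y0.00
G1 X12.19 Y0.00
G1 X12.19 Y13.48
G1 X0.00 Y13.48
G1 X0.00 Y0.00
; layer 3
G0 Z7.34
G0 X0.00 Y0.00
G1 X12.19 Y0.00
G1 X12.19 Y11.24
G1 X0.00 Y11.24
G1 X0.00 Y0.00
; layer 4
G0 Z9.79
G0 X0.00 Y0.00
G1 X12.19 Y0.00
G1 X12.19 Y8.99
G1 X0.00 Y8.99
G1 X0.00 Y0.00
; layer 5
G0 Z12.23
G0 X0.00 Y0.00
G1 X12.19 Y0.00
G1 X12.19 Y6.74
G1 X0.00 Y6.74
G1 X0.00 Y0.00
; layer 6
G0 Z14.68
G0 X0.00 Y0.00
G1 X12.19 Y0.00
G1 X12.19 Y4.50
G1 X0.00 Y4.50
G1 X0.00 Y0.00
; layer 7
G0 Z17.12
G0 X0.00 Y0.00
G1 X12.19 Y0.00
G1 X12.19 Y2.25
G1 X0.00 Y2.25
G1 X0.00 Y0.00
M2 ; end

The solid is a wedge (ramp): 12.2 × 18 mm base, rising to 19.6 mm along the y=0 edge and sloping linearly to z=0 at y=18. Slicing at Δz = 2.45 mm — 8 equal slices spanning the solid's height, so layer i sits at z = i·h/8 — gives 7 non-empty perimeters. Each is a 4-segment closed polygon; G0 lifts to the layer z and rapids to the start vertex, then G1 traces the edges. The cross-section shrinks linearly with z (the slice at the apex is degenerate and omitted).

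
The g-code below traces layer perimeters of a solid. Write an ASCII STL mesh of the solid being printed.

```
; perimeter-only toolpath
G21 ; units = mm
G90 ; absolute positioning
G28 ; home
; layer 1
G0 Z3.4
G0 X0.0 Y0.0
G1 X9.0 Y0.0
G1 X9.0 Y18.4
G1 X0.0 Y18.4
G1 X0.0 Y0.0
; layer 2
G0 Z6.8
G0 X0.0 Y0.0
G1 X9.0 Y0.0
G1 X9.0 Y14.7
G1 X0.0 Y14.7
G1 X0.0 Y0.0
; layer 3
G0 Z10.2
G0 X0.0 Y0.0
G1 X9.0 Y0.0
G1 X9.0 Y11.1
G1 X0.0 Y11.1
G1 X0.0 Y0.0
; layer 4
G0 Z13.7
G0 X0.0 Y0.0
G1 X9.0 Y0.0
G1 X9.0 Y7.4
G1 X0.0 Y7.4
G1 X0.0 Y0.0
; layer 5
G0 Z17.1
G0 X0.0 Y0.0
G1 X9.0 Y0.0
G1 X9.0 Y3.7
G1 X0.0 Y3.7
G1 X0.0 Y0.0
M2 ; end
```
solid part
  facet normal 0.0000 0.0000 -1.0000
    outer loop
      vertex 9.0 22.1 0.0
      vertex 9.0 0.0 0.0
      vertex 0.0 0.0 0.0
    endloop
  endfacet
  facet normal 0.0000 0.0000 -1.0000
    outer loop
      vertex 0.0 22.1 0.0
      vertex 9.0 22.1 0.0
      vertex 0.0 0.0 0.0
    endloop
  endfacet
  facet normal 0.0000 -1.0000 0.0000
    outer loop
      vertex 0.0 0.0 0.0
      vertex 9.0 0.0 0.0
      vertex 9.0 0.0 20.5
    endloop
  endfacet
  facet normal 0.0000 -1.0000 0.0000
    outer loop
      vertex 0.0 0.0 0.0
      vertex 9.0 0.0 20.5
      vertex 0.0 0.0 20.5
    endloop
  endfacet
  facet normal 0.0000 0.6801 0.7331
    outer loop
      vertex 0.0 0.0 20.5
      vertex 9.0 0.0 20.5
      vertex 9.0 22.1 0.0
    endloop
  endfacet
  facet normal 0.0000 0.6801 0.7331
    outer loop
      vertex 0.0 0.0 20.5
      vertex 9.0 22.1 0.0
      vertex 0.0 22.1 0.0
    endloop
  endfacet
  facet normal -1.0000 0.0000 0.0000
    outer loop
      vertex 0.0 0.0 20.5
      vertex 0.0 22.1 0.0
      vertex 0.0 0.0 0.0
    endloop
  endfacet
  facet normal 1.0000 0.0000 0.0000
    outer loop
      vertex 9.0 0.0 0.0
      vertex 9.0 22.1 0.0
      vertex 9.0 0.0 20.5
    endloop
  endfacet
endsolid part

The G0 Z moves step by Δz≈3.4 mm. The G1 loops shrink linearly with z, so the solid tapers from its base footprint up to z≈20.5. Closing with a flat bottom cap and the tapered top and triangulating gives 8 facets — a wedge (ramp): 9 × 22.1 mm base, rising to 20.5 mm along the y=0 edge and sloping linearly to z=0 at y=22.1.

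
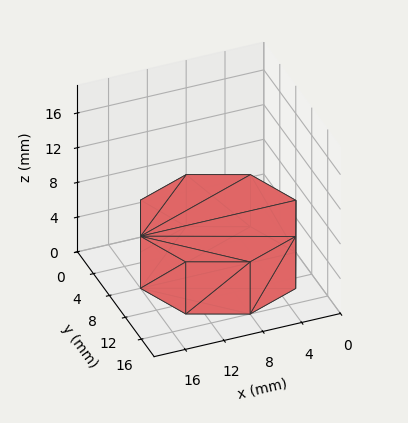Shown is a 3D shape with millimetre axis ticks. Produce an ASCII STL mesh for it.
Reading the render: the shape is a regular 8-sided prism (a cylinder approximated with 8 flat sides), circumscribed radius ≈ 8 mm, height ≈ 6 mm (dimensions read to the nearest mm from the axis ticks). For the STL, each face is triangulated and given an outward normal.

solid part
  facet normal 0.0000 0.0000 -1.0000
    outer loop
      vertex 8.00 16.00 0.00
      vertex 13.66 13.66 0.00
      vertex 16.00 8.00 0.00
    endloop
  endfacet
  facet normal 0.0000 0.0000 -1.0000
    outer loop
      vertex 2.34 13.66 0.00
      vertex 8.00 16.00 0.00
      vertex 16.00 8.00 0.00
    endloop
  endfacet
  facet normal 0.0000 0.0000 -1.0000
    outer loop
      vertex 0.00 8.00 0.00
      vertex 2.34 13.66 0.00
      vertex 16.00 8.00 0.00
    endloop
  endfacet
  facet normal 0.0000 0.0000 -1.0000
    outer loop
      vertex 2.34 2.34 0.00
      vertex 0.00 8.00 0.00
      vertex 16.00 8.00 0.00
    endloop
  endfacet
  facet normal 0.0000 0.0000 -1.0000
    outer loop
      vertex 8.00 0.00 0.00
      vertex 2.34 2.34 0.00
      vertex 16.00 8.00 0.00
    endloop
  endfacet
  facet normal 0.0000 0.0000 -1.0000
    outer loop
      vertex 13.66 2.34 0.00
      vertex 8.00 0.00 0.00
      vertex 16.00 8.00 0.00
    endloop
  endfacet
  facet normal 0.0000 0.0000 1.0000
    outer loop
      vertex 16.00 8.00 6.00
      vertex 13.66 13.66 6.00
      vertex 8.00 16.00 6.00
    endloop
  endfacet
  facet normal 0.0000 0.0000 1.0000
    outer loop
      vertex 16.00 8.00 6.00
      vertex 8.00 16.00 6.00
      vertex 2.34 13.66 6.00
    endloop
  endfacet
  facet normal 0.0000 0.0000 1.0000
    outer loop
      vertex 16.00 8.00 6.00
      vertex 2.34 13.66 6.00
      vertex 0.00 8.00 6.00
    endloop
  endfacet
  facet normal 0.0000 0.0000 1.0000
    outer loop
      vertex 16.00 8.00 6.00
      vertex 0.00 8.00 6.00
      vertex 2.34 2.34 6.00
    endloop
  endfacet
  facet normal 0.0000 0.0000 1.0000
    outer loop
      vertex 16.00 8.00 6.00
      vertex 2.34 2.34 6.00
      vertex 8.00 0.00 6.00
    endloop
  endfacet
  facet normal 0.0000 0.0000 1.0000
    outer loop
      vertex 16.00 8.00 6.00
      vertex 8.00 0.00 6.00
      vertex 13.66 2.34 6.00
    endloop
  endfacet
  facet normal 0.9241 0.3821 0.0000
    outer loop
      vertex 16.00 8.00 0.00
      vertex 13.66 13.66 0.00
      vertex 13.66 13.66 6.00
    endloop
  endfacet
  facet normal 0.9241 0.3821 0.0000
    outer loop
      vertex 16.00 8.00 0.00
      vertex 13.66 13.66 6.00
      vertex 16.00 8.00 6.00
    endloop
  endfacet
  facet normal 0.3821 0.9241 0.0000
    outer loop
      vertex 13.66 13.66 0.00
      vertex 8.00 16.00 0.00
      vertex 8.00 16.00 6.00
    endloop
  endfacet
  facet normal 0.3821 0.9241 0.0000
    outer loop
      vertex 13.66 13.66 0.00
      vertex 8.00 16.00 6.00
      vertex 13.66 13.66 6.00
    endloop
  endfacet
  facet normal -0.3821 0.9241 0.0000
    outer loop
      vertex 8.00 16.00 0.00
      vertex 2.34 13.66 0.00
      vertex 2.34 13.66 6.00
    endloop
  endfacet
  facet normal -0.3821 0.9241 0.0000
    outer loop
      vertex 8.00 16.00 0.00
      vertex 2.34 13.66 6.00
      vertex 8.00 16.00 6.00
    endloop
  endfacet
  facet normal -0.9241 0.3821 0.0000
    outer loop
      vertex 2.34 13.66 0.00
      vertex 0.00 8.00 0.00
      vertex 0.00 8.00 6.00
    endloop
  endfacet
  facet normal -0.9241 0.3821 0.0000
    outer loop
      vertex 2.34 13.66 0.00
      vertex 0.00 8.00 6.00
      vertex 2.34 13.66 6.00
    endloop
  endfacet
  facet normal -0.9241 -0.3821 0.0000
    outer loop
      vertex 0.00 8.00 0.00
      vertex 2.34 2.34 0.00
      vertex 2.34 2.34 6.00
    endloop
  endfacet
  facet normal -0.9241 -0.3821 0.0000
    outer loop
      vertex 0.00 8.00 0.00
      vertex 2.34 2.34 6.00
      vertex 0.00 8.00 6.00
    endloop
  endfacet
  facet normal -0.3821 -0.9241 0.0000
    outer loop
      vertex 2.34 2.34 0.00
      vertex 8.00 0.00 0.00
      vertex 8.00 0.00 6.00
    endloop
  endfacet
  facet normal -0.3821 -0.9241 0.0000
    outer loop
      vertex 2.34 2.34 0.00
      vertex 8.00 0.00 6.00
      vertex 2.34 2.34 6.00
    endloop
  endfacet
  facet normal 0.3821 -0.9241 0.0000
    outer loop
      vertex 8.00 0.00 0.00
      vertex 13.66 2.34 0.00
      vertex 13.66 2.34 6.00
    endloop
  endfacet
  facet normal 0.3821 -0.9241 0.0000
    outer loop
      vertex 8.00 0.00 0.00
      vertex 13.66 2.34 6.00
      vertex 8.00 0.00 6.00
    endloop
  endfacet
  facet normal 0.9241 -0.3821 0.0000
    outer loop
      vertex 13.66 2.34 0.00
      vertex 16.00 8.00 0.00
      vertex 16.00 8.00 6.00
    endloop
  endfacet
  facet normal 0.9241 -0.3821 0.0000
    outer loop
      vertex 13.66 2.34 0.00
      vertex 16.00 8.00 6.00
      vertex 13.66 2.34 6.00
    endloop
  endfacet
endsolid part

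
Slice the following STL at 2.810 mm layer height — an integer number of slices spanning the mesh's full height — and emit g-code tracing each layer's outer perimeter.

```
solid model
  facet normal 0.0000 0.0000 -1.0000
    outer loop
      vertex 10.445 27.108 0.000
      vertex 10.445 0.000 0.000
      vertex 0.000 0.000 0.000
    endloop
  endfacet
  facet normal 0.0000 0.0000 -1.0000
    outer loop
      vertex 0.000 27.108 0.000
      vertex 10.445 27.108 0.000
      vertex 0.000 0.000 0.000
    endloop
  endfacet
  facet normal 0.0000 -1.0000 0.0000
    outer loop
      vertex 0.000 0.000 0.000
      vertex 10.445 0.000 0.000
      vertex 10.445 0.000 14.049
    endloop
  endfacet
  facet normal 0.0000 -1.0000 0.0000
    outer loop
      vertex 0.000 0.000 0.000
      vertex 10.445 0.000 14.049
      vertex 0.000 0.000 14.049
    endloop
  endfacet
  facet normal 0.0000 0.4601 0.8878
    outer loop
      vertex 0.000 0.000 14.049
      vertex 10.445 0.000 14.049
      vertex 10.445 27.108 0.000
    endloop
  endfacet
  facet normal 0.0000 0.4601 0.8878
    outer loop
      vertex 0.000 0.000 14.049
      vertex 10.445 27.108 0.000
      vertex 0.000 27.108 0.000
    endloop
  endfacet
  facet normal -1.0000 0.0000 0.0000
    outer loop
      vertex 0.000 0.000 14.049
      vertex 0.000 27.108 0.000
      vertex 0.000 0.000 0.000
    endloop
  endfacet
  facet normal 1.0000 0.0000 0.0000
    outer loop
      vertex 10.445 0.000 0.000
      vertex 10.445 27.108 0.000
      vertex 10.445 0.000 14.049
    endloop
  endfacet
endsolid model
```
; perimeter-only toolpath
G21 ; units = mm
G90 ; absolute positioning
G28 ; home
; layer 1
G0 Z2.810
G0 X0.000 Y0.000
G1 X10.445 Y0.000
G1 X10.445 Y21.686
G1 X0.000 Y21.686
G1 X0.000 Y0.000
; layer 2
G0 Z5.620
G0 X0.000 Y0.000
G1 X10.445 Y0.000
G1 X10.445 Y16.265
G1 X0.000 Y16.265
G1 X0.000 Y0.000
; layer 3
G0 Z8.429
G0 X0.000 Y0.000
G1 X10.445 Y0.000
G1 X10.445 Y10.843
G1 X0.000 Y10.843
G1 X0.000 Y0.000
; layer 4
G0 Z11.239
G0 X0.000 Y0.000
G1 X10.445 Y0.000
G1 X10.445 Y5.422
G1 X0.000 Y5.422
G1 X0.000 Y0.000
M2 ; end

The solid is a wedge (ramp): 10.4 × 27.1 mm base, rising to 14 mm along the y=0 edge and sloping linearly to z=0 at y=27.1. Slicing at Δz = 2.810 mm — 5 equal slices spanning the solid's height, so layer i sits at z = i·h/5 — gives 4 non-empty perimeters. Each is a 4-segment closed polygon; G0 lifts to the layer z and rapids to the start vertex, then G1 traces the edges. The cross-section shrinks linearly with z (the slice at the apex is degenerate and omitted).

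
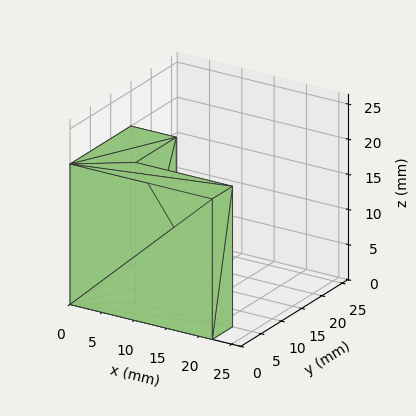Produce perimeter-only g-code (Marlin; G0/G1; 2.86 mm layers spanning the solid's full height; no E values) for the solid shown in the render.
Reading the render: the shape is an L-shaped prism: outer 22 × 15 mm, arm thicknesses ≈ 5 mm (horizontal) and 7 mm (vertical), extruded 20 mm in z (dimensions read to the nearest mm from the axis ticks). For the g-code, the solid's height is divided into equal slices at the stated Δz and each level perimeter traced with G1 moves after a G0 lift.

; perimeter-only toolpath
G21 ; units = mm
G90 ; absolute positioning
G28 ; home
; layer 1
G0 Z2.86
G0 X0.00 Y0.00
G1 X22.00 Y0.00
G1 X22.00 Y5.00
G1 X7.00 Y5.00
G1 X7.00 Y15.00
G1 X0.00 Y15.00
G1 X0.00 Y0.00
; layer 2
G0 Z5.71
G0 X0.00 Y0.00
G1 X22.00 Y0.00
G1 X22.00 Y5.00
G1 X7.00 Y5.00
G1 X7.00 Y15.00
G1 X0.00 Y15.00
G1 X0.00 Y0.00
; layer 3
G0 Z8.57
G0 X0.00 Y0.00
G1 X22.00 Y0.00
G1 X22.00 Y5.00
G1 X7.00 Y5.00
G1 X7.00 Y15.00
G1 X0.00 Y15.00
G1 X0.00 Y0.00
; layer 4
G0 Z11.43
G0 X0.00 Y0.00
G1 X22.00 Y0.00
G1 X22.00 Y5.00
G1 X7.00 Y5.00
G1 X7.00 Y15.00
G1 X0.00 Y15.00
G1 X0.00 Y0.00
; layer 5
G0 Z14.29
G0 X0.00 Y0.00
G1 X22.00 Y0.00
G1 X22.00 Y5.00
G1 X7.00 Y5.00
G1 X7.00 Y15.00
G1 X0.00 Y15.00
G1 X0.00 Y0.00
; layer 6
G0 Z17.14
G0 X0.00 Y0.00
G1 X22.00 Y0.00
G1 X22.00 Y5.00
G1 X7.00 Y5.00
G1 X7.00 Y15.00
G1 X0.00 Y15.00
G1 X0.00 Y0.00
; layer 7
G0 Z20.00
G0 X0.00 Y0.00
G1 X22.00 Y0.00
G1 X22.00 Y5.00
G1 X7.00 Y5.00
G1 X7.00 Y15.00
G1 X0.00 Y15.00
G1 X0.00 Y0.00
M2 ; end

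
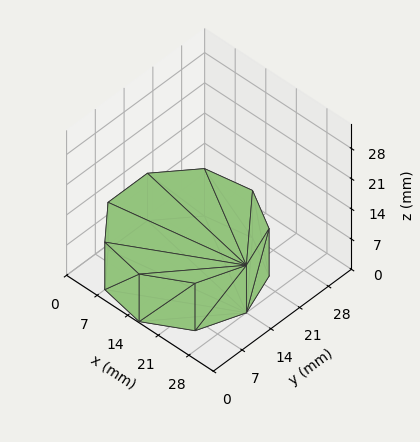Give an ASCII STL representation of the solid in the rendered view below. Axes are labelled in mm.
Reading the render: the shape is a regular 9-sided prism (a cylinder approximated with 9 flat sides), circumscribed radius ≈ 14 mm, height ≈ 11 mm (dimensions read to the nearest mm from the axis ticks). For the STL, each face is triangulated and given an outward normal.

solid part
  facet normal 0.0000 0.0000 -1.0000
    outer loop
      vertex 16.43 27.79 0.00
      vertex 24.72 23.00 0.00
      vertex 28.00 14.00 0.00
    endloop
  endfacet
  facet normal 0.0000 0.0000 -1.0000
    outer loop
      vertex 7.00 26.12 0.00
      vertex 16.43 27.79 0.00
      vertex 28.00 14.00 0.00
    endloop
  endfacet
  facet normal 0.0000 0.0000 -1.0000
    outer loop
      vertex 0.84 18.79 0.00
      vertex 7.00 26.12 0.00
      vertex 28.00 14.00 0.00
    endloop
  endfacet
  facet normal 0.0000 0.0000 -1.0000
    outer loop
      vertex 0.84 9.21 0.00
      vertex 0.84 18.79 0.00
      vertex 28.00 14.00 0.00
    endloop
  endfacet
  facet normal 0.0000 0.0000 -1.0000
    outer loop
      vertex 7.00 1.88 0.00
      vertex 0.84 9.21 0.00
      vertex 28.00 14.00 0.00
    endloop
  endfacet
  facet normal 0.0000 0.0000 -1.0000
    outer loop
      vertex 16.43 0.21 0.00
      vertex 7.00 1.88 0.00
      vertex 28.00 14.00 0.00
    endloop
  endfacet
  facet normal 0.0000 0.0000 -1.0000
    outer loop
      vertex 24.72 5.00 0.00
      vertex 16.43 0.21 0.00
      vertex 28.00 14.00 0.00
    endloop
  endfacet
  facet normal 0.0000 0.0000 1.0000
    outer loop
      vertex 28.00 14.00 11.00
      vertex 24.72 23.00 11.00
      vertex 16.43 27.79 11.00
    endloop
  endfacet
  facet normal 0.0000 0.0000 1.0000
    outer loop
      vertex 28.00 14.00 11.00
      vertex 16.43 27.79 11.00
      vertex 7.00 26.12 11.00
    endloop
  endfacet
  facet normal 0.0000 0.0000 1.0000
    outer loop
      vertex 28.00 14.00 11.00
      vertex 7.00 26.12 11.00
      vertex 0.84 18.79 11.00
    endloop
  endfacet
  facet normal 0.0000 0.0000 1.0000
    outer loop
      vertex 28.00 14.00 11.00
      vertex 0.84 18.79 11.00
      vertex 0.84 9.21 11.00
    endloop
  endfacet
  facet normal 0.0000 0.0000 1.0000
    outer loop
      vertex 28.00 14.00 11.00
      vertex 0.84 9.21 11.00
      vertex 7.00 1.88 11.00
    endloop
  endfacet
  facet normal 0.0000 0.0000 1.0000
    outer loop
      vertex 28.00 14.00 11.00
      vertex 7.00 1.88 11.00
      vertex 16.43 0.21 11.00
    endloop
  endfacet
  facet normal 0.0000 0.0000 1.0000
    outer loop
      vertex 28.00 14.00 11.00
      vertex 16.43 0.21 11.00
      vertex 24.72 5.00 11.00
    endloop
  endfacet
  facet normal 0.9395 0.3424 0.0000
    outer loop
      vertex 28.00 14.00 0.00
      vertex 24.72 23.00 0.00
      vertex 24.72 23.00 11.00
    endloop
  endfacet
  facet normal 0.9395 0.3424 0.0000
    outer loop
      vertex 28.00 14.00 0.00
      vertex 24.72 23.00 11.00
      vertex 28.00 14.00 11.00
    endloop
  endfacet
  facet normal 0.5003 0.8659 0.0000
    outer loop
      vertex 24.72 23.00 0.00
      vertex 16.43 27.79 0.00
      vertex 16.43 27.79 11.00
    endloop
  endfacet
  facet normal 0.5003 0.8659 0.0000
    outer loop
      vertex 24.72 23.00 0.00
      vertex 16.43 27.79 11.00
      vertex 24.72 23.00 11.00
    endloop
  endfacet
  facet normal -0.1744 0.9847 0.0000
    outer loop
      vertex 16.43 27.79 0.00
      vertex 7.00 26.12 0.00
      vertex 7.00 26.12 11.00
    endloop
  endfacet
  facet normal -0.1744 0.9847 0.0000
    outer loop
      vertex 16.43 27.79 0.00
      vertex 7.00 26.12 11.00
      vertex 16.43 27.79 11.00
    endloop
  endfacet
  facet normal -0.7656 0.6434 0.0000
    outer loop
      vertex 7.00 26.12 0.00
      vertex 0.84 18.79 0.00
      vertex 0.84 18.79 11.00
    endloop
  endfacet
  facet normal -0.7656 0.6434 0.0000
    outer loop
      vertex 7.00 26.12 0.00
      vertex 0.84 18.79 11.00
      vertex 7.00 26.12 11.00
    endloop
  endfacet
  facet normal -1.0000 0.0000 0.0000
    outer loop
      vertex 0.84 18.79 0.00
      vertex 0.84 9.21 0.00
      vertex 0.84 9.21 11.00
    endloop
  endfacet
  facet normal -1.0000 0.0000 0.0000
    outer loop
      vertex 0.84 18.79 0.00
      vertex 0.84 9.21 11.00
      vertex 0.84 18.79 11.00
    endloop
  endfacet
  facet normal -0.7656 -0.6434 0.0000
    outer loop
      vertex 0.84 9.21 0.00
      vertex 7.00 1.88 0.00
      vertex 7.00 1.88 11.00
    endloop
  endfacet
  facet normal -0.7656 -0.6434 0.0000
    outer loop
      vertex 0.84 9.21 0.00
      vertex 7.00 1.88 11.00
      vertex 0.84 9.21 11.00
    endloop
  endfacet
  facet normal -0.1744 -0.9847 0.0000
    outer loop
      vertex 7.00 1.88 0.00
      vertex 16.43 0.21 0.00
      vertex 16.43 0.21 11.00
    endloop
  endfacet
  facet normal -0.1744 -0.9847 0.0000
    outer loop
      vertex 7.00 1.88 0.00
      vertex 16.43 0.21 11.00
      vertex 7.00 1.88 11.00
    endloop
  endfacet
  facet normal 0.5003 -0.8659 0.0000
    outer loop
      vertex 16.43 0.21 0.00
      vertex 24.72 5.00 0.00
      vertex 24.72 5.00 11.00
    endloop
  endfacet
  facet normal 0.5003 -0.8659 0.0000
    outer loop
      vertex 16.43 0.21 0.00
      vertex 24.72 5.00 11.00
      vertex 16.43 0.21 11.00
    endloop
  endfacet
  facet normal 0.9395 -0.3424 0.0000
    outer loop
      vertex 24.72 5.00 0.00
      vertex 28.00 14.00 0.00
      vertex 28.00 14.00 11.00
    endloop
  endfacet
  facet normal 0.9395 -0.3424 0.0000
    outer loop
      vertex 24.72 5.00 0.00
      vertex 28.00 14.00 11.00
      vertex 24.72 5.00 11.00
    endloop
  endfacet
endsolid part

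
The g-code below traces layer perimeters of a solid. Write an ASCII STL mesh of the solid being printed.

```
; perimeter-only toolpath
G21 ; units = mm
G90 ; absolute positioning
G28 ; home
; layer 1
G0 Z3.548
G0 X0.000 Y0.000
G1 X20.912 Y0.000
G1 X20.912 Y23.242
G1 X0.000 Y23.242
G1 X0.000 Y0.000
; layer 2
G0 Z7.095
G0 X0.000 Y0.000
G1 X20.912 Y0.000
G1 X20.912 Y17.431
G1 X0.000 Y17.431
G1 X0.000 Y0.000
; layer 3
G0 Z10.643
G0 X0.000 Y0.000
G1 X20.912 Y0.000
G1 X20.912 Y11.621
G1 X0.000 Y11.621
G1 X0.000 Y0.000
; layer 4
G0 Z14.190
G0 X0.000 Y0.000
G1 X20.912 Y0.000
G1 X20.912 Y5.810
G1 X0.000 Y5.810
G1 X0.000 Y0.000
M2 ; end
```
solid part
  facet normal 0.0000 0.0000 -1.0000
    outer loop
      vertex 20.912 29.052 0.000
      vertex 20.912 0.000 0.000
      vertex 0.000 0.000 0.000
    endloop
  endfacet
  facet normal 0.0000 0.0000 -1.0000
    outer loop
      vertex 0.000 29.052 0.000
      vertex 20.912 29.052 0.000
      vertex 0.000 0.000 0.000
    endloop
  endfacet
  facet normal 0.0000 -1.0000 0.0000
    outer loop
      vertex 0.000 0.000 0.000
      vertex 20.912 0.000 0.000
      vertex 20.912 0.000 17.738
    endloop
  endfacet
  facet normal 0.0000 -1.0000 0.0000
    outer loop
      vertex 0.000 0.000 0.000
      vertex 20.912 0.000 17.738
      vertex 0.000 0.000 17.738
    endloop
  endfacet
  facet normal 0.0000 0.5211 0.8535
    outer loop
      vertex 0.000 0.000 17.738
      vertex 20.912 0.000 17.738
      vertex 20.912 29.052 0.000
    endloop
  endfacet
  facet normal 0.0000 0.5211 0.8535
    outer loop
      vertex 0.000 0.000 17.738
      vertex 20.912 29.052 0.000
      vertex 0.000 29.052 0.000
    endloop
  endfacet
  facet normal -1.0000 0.0000 0.0000
    outer loop
      vertex 0.000 0.000 17.738
      vertex 0.000 29.052 0.000
      vertex 0.000 0.000 0.000
    endloop
  endfacet
  facet normal 1.0000 0.0000 0.0000
    outer loop
      vertex 20.912 0.000 0.000
      vertex 20.912 29.052 0.000
      vertex 20.912 0.000 17.738
    endloop
  endfacet
endsolid part

The G0 Z moves step by Δz≈3.548 mm. The G1 loops shrink linearly with z, so the solid tapers from its base footprint up to z≈17.7. Closing with a flat bottom cap and the tapered top and triangulating gives 8 facets — a wedge (ramp): 20.9 × 29.1 mm base, rising to 17.7 mm along the y=0 edge and sloping linearly to z=0 at y=29.1.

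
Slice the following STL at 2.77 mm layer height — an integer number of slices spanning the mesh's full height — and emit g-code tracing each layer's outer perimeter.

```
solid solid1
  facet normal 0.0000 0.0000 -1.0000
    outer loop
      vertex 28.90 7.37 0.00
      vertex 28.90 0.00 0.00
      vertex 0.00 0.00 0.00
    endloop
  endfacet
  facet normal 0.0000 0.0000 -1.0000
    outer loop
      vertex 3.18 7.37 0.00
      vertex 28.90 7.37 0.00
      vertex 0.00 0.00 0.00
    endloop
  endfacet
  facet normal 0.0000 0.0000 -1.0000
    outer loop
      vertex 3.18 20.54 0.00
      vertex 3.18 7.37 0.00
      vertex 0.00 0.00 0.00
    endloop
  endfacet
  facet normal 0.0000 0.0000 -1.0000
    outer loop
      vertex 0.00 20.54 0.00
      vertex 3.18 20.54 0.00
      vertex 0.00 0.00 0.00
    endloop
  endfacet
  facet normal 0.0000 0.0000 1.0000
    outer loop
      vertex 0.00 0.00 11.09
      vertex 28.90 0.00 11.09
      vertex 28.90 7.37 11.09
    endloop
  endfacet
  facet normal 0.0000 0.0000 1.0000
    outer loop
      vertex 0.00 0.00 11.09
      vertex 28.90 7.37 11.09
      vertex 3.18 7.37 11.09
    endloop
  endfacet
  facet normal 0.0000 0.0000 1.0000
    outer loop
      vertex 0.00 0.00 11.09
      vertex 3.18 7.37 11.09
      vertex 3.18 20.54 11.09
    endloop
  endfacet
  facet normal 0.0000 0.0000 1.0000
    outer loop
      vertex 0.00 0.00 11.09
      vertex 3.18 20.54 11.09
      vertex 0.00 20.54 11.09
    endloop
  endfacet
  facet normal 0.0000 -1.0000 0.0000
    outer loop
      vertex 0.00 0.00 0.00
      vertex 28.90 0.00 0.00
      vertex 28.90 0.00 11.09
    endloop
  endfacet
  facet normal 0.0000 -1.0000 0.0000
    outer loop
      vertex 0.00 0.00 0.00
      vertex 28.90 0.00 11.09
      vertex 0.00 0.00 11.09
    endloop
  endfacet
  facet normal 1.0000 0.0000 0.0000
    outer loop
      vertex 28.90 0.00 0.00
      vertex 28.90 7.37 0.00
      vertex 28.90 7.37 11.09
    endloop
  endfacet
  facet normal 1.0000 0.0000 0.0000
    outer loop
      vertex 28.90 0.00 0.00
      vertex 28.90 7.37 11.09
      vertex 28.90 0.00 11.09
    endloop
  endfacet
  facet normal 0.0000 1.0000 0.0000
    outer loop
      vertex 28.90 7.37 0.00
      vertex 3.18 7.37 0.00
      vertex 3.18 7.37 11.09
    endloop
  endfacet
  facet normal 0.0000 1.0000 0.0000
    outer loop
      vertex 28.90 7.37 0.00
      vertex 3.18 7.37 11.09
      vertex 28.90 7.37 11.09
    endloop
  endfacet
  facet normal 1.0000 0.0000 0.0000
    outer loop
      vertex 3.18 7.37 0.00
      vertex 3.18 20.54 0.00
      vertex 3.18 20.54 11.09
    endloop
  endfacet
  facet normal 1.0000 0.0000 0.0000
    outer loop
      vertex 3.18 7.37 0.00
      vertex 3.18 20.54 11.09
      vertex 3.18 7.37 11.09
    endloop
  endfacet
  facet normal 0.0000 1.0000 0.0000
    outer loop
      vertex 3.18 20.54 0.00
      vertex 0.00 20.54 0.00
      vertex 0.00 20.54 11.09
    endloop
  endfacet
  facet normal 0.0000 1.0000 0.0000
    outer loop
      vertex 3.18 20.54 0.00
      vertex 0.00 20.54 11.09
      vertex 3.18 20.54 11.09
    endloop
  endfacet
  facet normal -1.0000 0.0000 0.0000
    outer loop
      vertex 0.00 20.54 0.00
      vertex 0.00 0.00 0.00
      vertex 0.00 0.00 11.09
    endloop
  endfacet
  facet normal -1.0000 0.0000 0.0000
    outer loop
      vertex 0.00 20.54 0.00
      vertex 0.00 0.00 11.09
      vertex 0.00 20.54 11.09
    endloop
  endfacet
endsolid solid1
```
; perimeter-only toolpath
G21 ; units = mm
G90 ; absolute positioning
G28 ; home
; layer 1
G0 Z2.77
G0 X0.00 Y0.00
G1 X28.90 Y0.00
G1 X28.90 Y7.37
G1 X3.18 Y7.37
G1 X3.18 Y20.54
G1 X0.00 Y20.54
G1 X0.00 Y0.00
; layer 2
G0 Z5.54
G0 X0.00 Y0.00
G1 X28.90 Y0.00
G1 X28.90 Y7.37
G1 X3.18 Y7.37
G1 X3.18 Y20.54
G1 X0.00 Y20.54
G1 X0.00 Y0.00
; layer 3
G0 Z8.32
G0 X0.00 Y0.00
G1 X28.90 Y0.00
G1 X28.90 Y7.37
G1 X3.18 Y7.37
G1 X3.18 Y20.54
G1 X0.00 Y20.54
G1 X0.00 Y0.00
; layer 4
G0 Z11.09
G0 X0.00 Y0.00
G1 X28.90 Y0.00
G1 X28.90 Y7.37
G1 X3.18 Y7.37
G1 X3.18 Y20.54
G1 X0.00 Y20.54
G1 X0.00 Y0.00
M2 ; end

The solid is an L-shaped prism: outer 28.9 × 20.5 mm, arm thicknesses ≈ 7.37 mm (horizontal) and 3.18 mm (vertical), extruded 11.1 mm in z. Slicing at Δz = 2.77 mm — 4 equal slices spanning the solid's height, so layer i sits at z = i·h/4 — gives 4 non-empty perimeters. Each is a 6-segment closed polygon; G0 lifts to the layer z and rapids to the start vertex, then G1 traces the edges.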